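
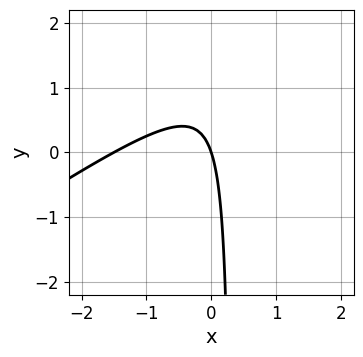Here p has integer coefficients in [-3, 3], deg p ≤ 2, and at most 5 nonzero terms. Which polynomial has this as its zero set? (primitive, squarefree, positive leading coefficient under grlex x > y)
1. Degree: no degree-1 curve has this shape, so deg p = 2.
2. Reading off the gridlines: it meets the y-axis at y = 0 (among the integer gridlines); it crosses the x-axis at the gridline x = 0.
3. These observations pin down the coefficients.

2*x^2 - 3*x*y + 3*x + y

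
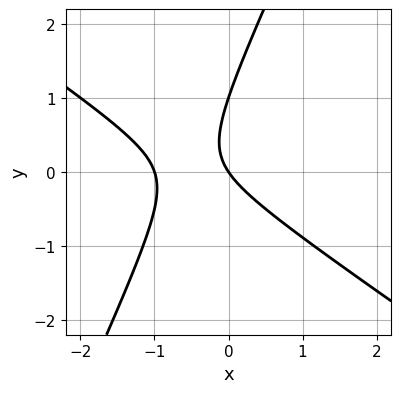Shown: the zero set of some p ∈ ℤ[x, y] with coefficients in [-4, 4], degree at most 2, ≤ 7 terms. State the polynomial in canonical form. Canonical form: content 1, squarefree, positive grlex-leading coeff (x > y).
3*x^2 + 3*x*y - 2*y^2 + 3*x + 2*y

1. deg p = 2. A generic line meets the curve in up to 2 points.
2. Checking where it meets the axes: among the integer gridlines, it crosses the y-axis at y ∈ {0, 1}; the x-axis gridline crossings are at x ∈ {-1, 0}.
3. Matching integer coefficients to the picture gives p.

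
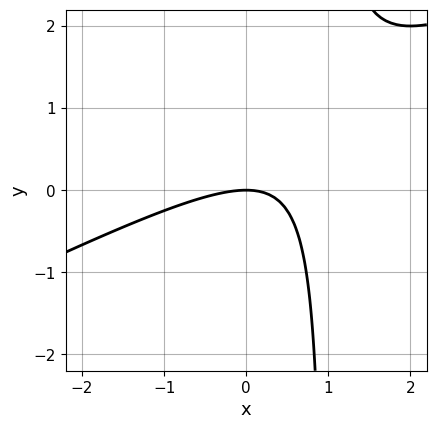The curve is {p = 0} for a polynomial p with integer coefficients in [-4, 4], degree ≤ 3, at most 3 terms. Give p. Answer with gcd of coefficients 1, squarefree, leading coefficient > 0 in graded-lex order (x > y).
Degree: a generic line meets the curve in up to 2 points, so deg p = 2.
Checking where it meets the axes: it meets the x-axis at x = 0 (among the integer gridlines); one y-axis crossing is at y = 0.
Matching integer coefficients to the picture gives p.

x^2 - 2*x*y + 2*y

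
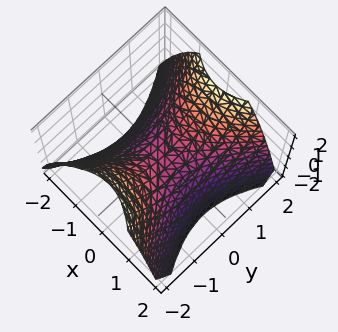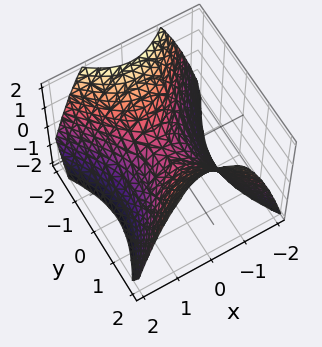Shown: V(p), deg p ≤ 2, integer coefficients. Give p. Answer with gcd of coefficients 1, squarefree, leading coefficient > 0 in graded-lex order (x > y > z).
First, degree: a hyperbolic paraboloid; a quadric, so deg p = 2.
Next, symmetries: the y ↦ −y reflection is a symmetry, so y appears only in even powers; it's symmetric under x → −x, forcing even powers of x.
Then, from the axis intercepts and sections: it meets the y-axis at y = 0 (among the integer gridlines); one x-axis crossing is at x = 0; one z-axis crossing is at z = 0.
Finally, putting this together gives p.

3*x^2 - 2*y^2 + 3*z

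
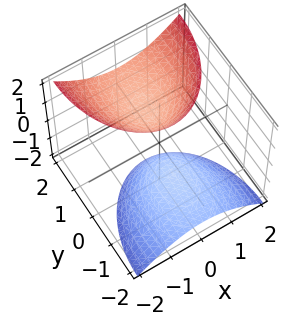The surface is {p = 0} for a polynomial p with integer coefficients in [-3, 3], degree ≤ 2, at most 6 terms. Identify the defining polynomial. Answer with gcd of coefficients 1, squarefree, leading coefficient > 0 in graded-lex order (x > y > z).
I count 2 distinct pieces.
Degree: the shape is more complex than any degree-1 surface, so deg p = 2.
Checking where it meets the axes: no x-intercept at any integer in the box; the z-axis gridline crossings are at z ∈ {-1, 1}; the surface avoids every integer y-axis point in the box.
Solving for integer coefficients yields p as stated.

2*x^2 + y^2 - 2*y*z - z^2 + 1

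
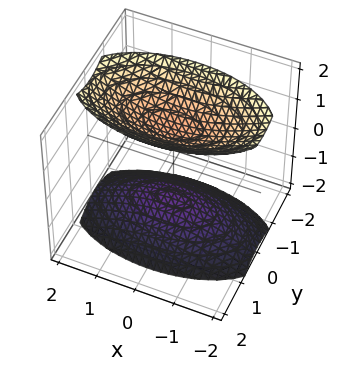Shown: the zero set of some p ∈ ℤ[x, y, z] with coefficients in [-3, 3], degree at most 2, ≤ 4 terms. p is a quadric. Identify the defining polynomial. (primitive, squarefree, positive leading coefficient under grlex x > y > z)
1. The picture has 2 separate pieces.
2. Degree: two separate bowl-shaped sheets opening away from each other; a quadric, so deg p = 2.
3. Symmetries: it's symmetric under z → −z, forcing even powers of z; it's symmetric under x → −x, forcing even powers of x; it's symmetric under y → −y, forcing even powers of y.
4. Checking where it meets the axes: it misses every integer gridline on the x-axis; no y-intercept at any integer in the box.
5. Putting this together gives p.

x^2 + 3*y^2 - 2*z^2 + 3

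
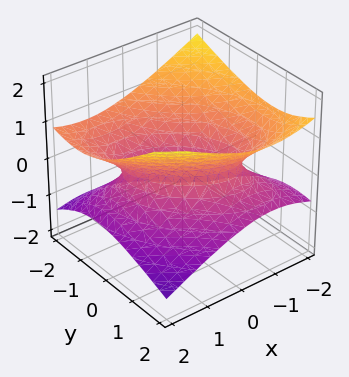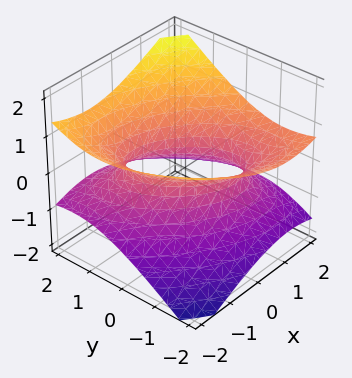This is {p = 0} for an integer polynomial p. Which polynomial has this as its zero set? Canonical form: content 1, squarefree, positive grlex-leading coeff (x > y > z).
x^2 + x*y + y^2 + y*z - 3*z^2 - 1

Degree: the shape is more complex than any degree-1 surface, so deg p = 2.
Observable constraints: no z-intercept at any integer in the box; among the integer gridlines, it crosses the x-axis at x ∈ {-1, 1}; among the integer gridlines, it crosses the y-axis at y ∈ {-1, 1}.
Matching integer coefficients to the picture gives p.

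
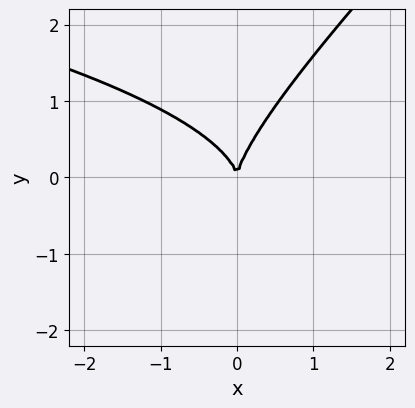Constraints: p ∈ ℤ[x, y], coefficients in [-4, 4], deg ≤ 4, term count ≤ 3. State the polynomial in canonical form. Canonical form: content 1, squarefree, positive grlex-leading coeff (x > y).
2*x*y^2 - 2*y^3 + 3*x^2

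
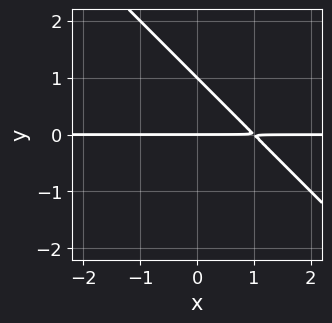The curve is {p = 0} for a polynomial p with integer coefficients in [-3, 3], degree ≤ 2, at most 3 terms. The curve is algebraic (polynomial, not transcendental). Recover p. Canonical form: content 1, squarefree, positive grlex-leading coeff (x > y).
x*y + y^2 - y

1. deg p = 2. No degree-1 curve has this shape.
2. Observable constraints: every point of the x-axis in the box is on the curve; the y-axis gridline crossings are at y ∈ {0, 1}.
3. These observations pin down the coefficients.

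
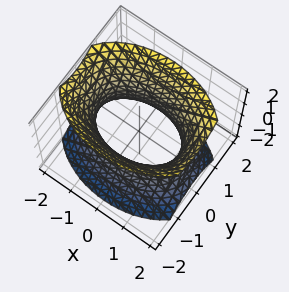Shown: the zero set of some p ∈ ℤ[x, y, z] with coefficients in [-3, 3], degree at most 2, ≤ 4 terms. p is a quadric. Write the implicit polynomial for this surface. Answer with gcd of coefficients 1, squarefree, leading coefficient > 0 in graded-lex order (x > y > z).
x^2 + 2*y^2 - z^2 - 2

The degree is 2 — one connected sheet with a waist; a quadric.
Symmetries: it's symmetric under x → −x, forcing even powers of x; mirror symmetry z ↦ −z ⇒ only even powers of z; the y ↦ −y reflection is a symmetry, so y appears only in even powers.
Reading off the gridlines: the surface avoids every integer z-axis point in the box; among the integer gridlines, it crosses the y-axis at y ∈ {-1, 1}.
Matching integer coefficients to the picture gives p.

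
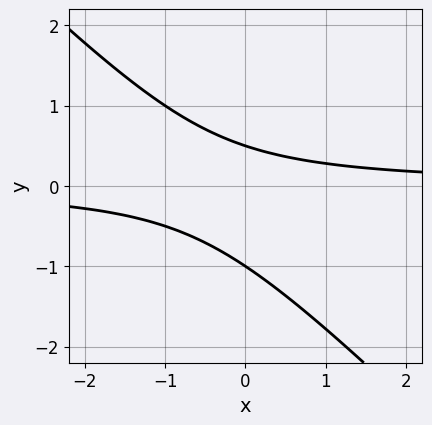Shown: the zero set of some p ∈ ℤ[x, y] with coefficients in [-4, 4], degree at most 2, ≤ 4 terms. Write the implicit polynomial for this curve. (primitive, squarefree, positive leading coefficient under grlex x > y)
2*x*y + 2*y^2 + y - 1

First, deg p = 2. The shape is more complex than any degree-1 curve.
Next, against the integer gridlines: it crosses the y-axis at the gridline y = -1; it misses every integer gridline on the x-axis.
Finally, together with the visible shape, these determine p as stated.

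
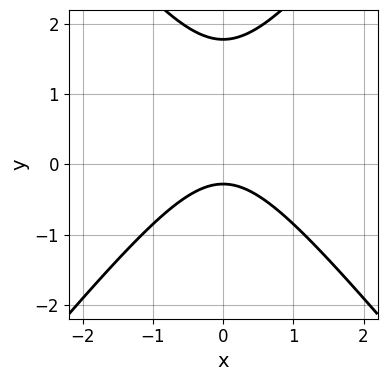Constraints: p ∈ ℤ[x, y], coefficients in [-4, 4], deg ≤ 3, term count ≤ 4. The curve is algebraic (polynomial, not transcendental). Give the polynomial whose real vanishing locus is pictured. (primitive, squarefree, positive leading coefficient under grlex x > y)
First, degree: no degree-1 curve has this shape, so deg p = 2.
Then, symmetries: mirror symmetry x ↦ −x ⇒ only even powers of x.
Then, observable constraints: it misses every integer gridline on the x-axis.
Finally, these observations pin down the coefficients.

3*x^2 - 2*y^2 + 3*y + 1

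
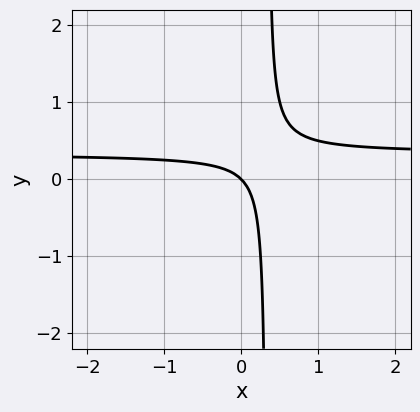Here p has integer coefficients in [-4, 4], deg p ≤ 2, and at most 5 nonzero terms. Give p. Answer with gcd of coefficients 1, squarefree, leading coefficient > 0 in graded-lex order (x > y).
(a) Degree: the shape is more complex than any degree-1 curve, so deg p = 2.
(b) From the visible intercepts: it meets the y-axis at y = 0 (among the integer gridlines); it meets the x-axis at x = 0 (among the integer gridlines).
(c) Together with the visible shape, these determine p as stated.

3*x*y - x - y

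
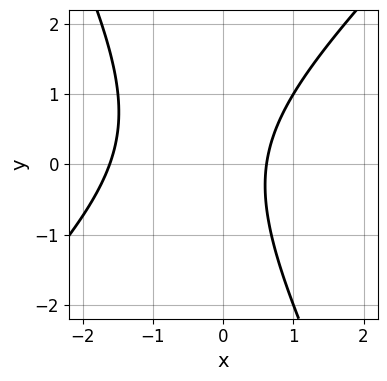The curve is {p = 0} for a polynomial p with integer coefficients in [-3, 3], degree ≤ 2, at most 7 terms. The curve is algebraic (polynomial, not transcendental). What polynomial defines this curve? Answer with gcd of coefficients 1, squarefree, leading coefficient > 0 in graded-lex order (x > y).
2*x^2 - x*y - y^2 + 2*x - 2

The degree is 2 — the shape is more complex than any degree-1 curve.
Checking where it meets the axes: it misses every integer gridline on the y-axis.
Fitting integer coefficients to these (and the overall shape) gives p.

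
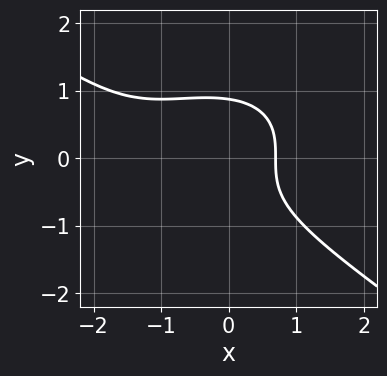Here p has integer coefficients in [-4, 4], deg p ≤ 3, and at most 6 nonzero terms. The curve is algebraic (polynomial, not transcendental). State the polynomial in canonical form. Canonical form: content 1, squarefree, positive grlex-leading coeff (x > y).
x^3 + 3*y^3 + 2*x^2 + x - 2

1. The degree is 3 — a generic line meets the curve in up to 3 points.
2. Putting this together gives p.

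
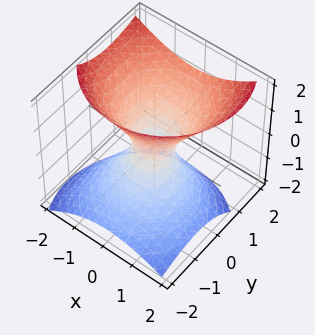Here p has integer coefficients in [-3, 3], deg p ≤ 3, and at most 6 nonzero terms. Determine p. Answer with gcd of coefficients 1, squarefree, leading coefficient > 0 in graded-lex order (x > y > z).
3*x^2 + x*z + 3*y^2 - 3*y*z - 3*z^2 - 1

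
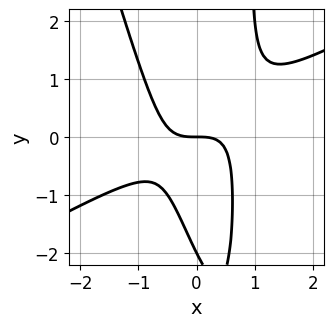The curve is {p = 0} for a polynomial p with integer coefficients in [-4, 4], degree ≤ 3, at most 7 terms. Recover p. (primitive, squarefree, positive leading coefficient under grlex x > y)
2*x^3 - 3*x^2*y - x*y^2 + y^2 + 2*y

First, the degree is 3 — no degree-2 curve has this shape.
Next, from the axis intercepts and sections: the y-axis gridline crossings are at y ∈ {-2, 0}; it meets the x-axis at x = 0 (among the integer gridlines).
Finally, these observations pin down the coefficients.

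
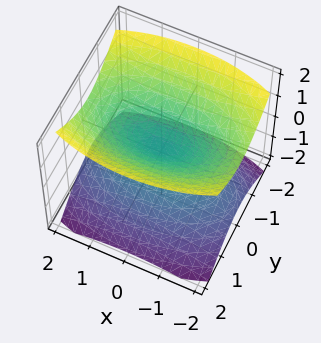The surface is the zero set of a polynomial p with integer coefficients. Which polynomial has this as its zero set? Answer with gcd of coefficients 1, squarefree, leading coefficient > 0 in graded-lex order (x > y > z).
1. There are 2 components. They look like related sheets of one shape, so recover p as a whole.
2. deg p = 2. A double cone through the origin; a quadric.
3. Symmetries: the y ↦ −y reflection is a symmetry, so y appears only in even powers; it's symmetric under z → −z, forcing even powers of z; it's symmetric under x → −x, forcing even powers of x.
4. Observable constraints: one x-axis crossing is at x = 0; one z-axis crossing is at z = 0.
5. Together with the visible shape, these determine p as stated.

x^2 + 3*y^2 - 3*z^2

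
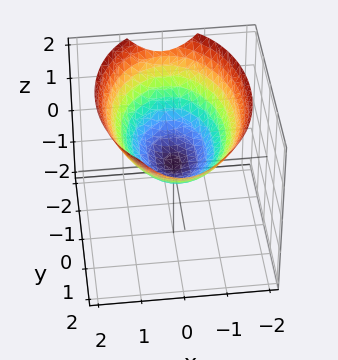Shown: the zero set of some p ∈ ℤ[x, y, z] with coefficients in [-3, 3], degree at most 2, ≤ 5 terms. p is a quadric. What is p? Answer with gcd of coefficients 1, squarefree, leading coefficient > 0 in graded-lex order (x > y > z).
2*x^2 + y^2 - 3*z

deg p = 2. A single bowl opening along one axis; a quadric.
Symmetries: it's symmetric under x → −x, forcing even powers of x; the y ↦ −y reflection is a symmetry, so y appears only in even powers.
Reading off the gridlines: it crosses the y-axis at the gridline y = 0; it meets the z-axis at z = 0 (among the integer gridlines).
Together with the visible shape, these determine p as stated.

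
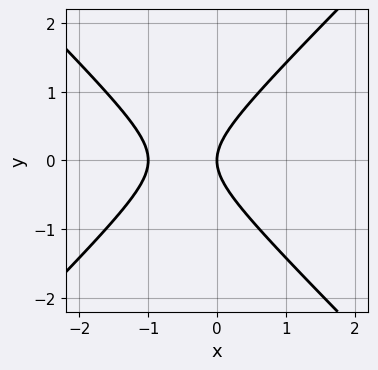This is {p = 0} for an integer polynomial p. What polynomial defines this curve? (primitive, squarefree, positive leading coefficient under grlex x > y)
x^2 - y^2 + x

First, the degree is 2 — the shape is more complex than any degree-1 curve.
Then, symmetries: mirror symmetry y ↦ −y ⇒ only even powers of y.
Next, from the axis intercepts and sections: it meets the y-axis at y = 0 (among the integer gridlines); among the integer gridlines, it crosses the x-axis at x ∈ {-1, 0}.
Finally, these observations pin down the coefficients.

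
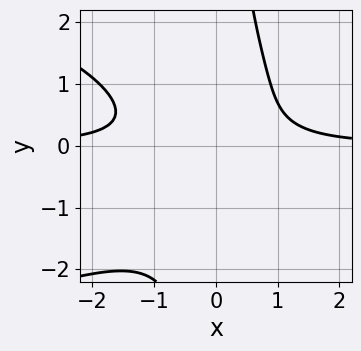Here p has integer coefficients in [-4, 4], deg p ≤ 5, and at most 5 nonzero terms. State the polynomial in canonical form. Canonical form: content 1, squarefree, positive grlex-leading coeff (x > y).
1. The degree is 4 — no degree-3 curve has this shape.
2. Against the integer gridlines: it misses every integer gridline on the y-axis; it misses every integer gridline on the x-axis.
3. Fitting integer coefficients to these (and the overall shape) gives p.

2*x*y^3 + 3*x^2*y + x*y - 3*y^2 - 2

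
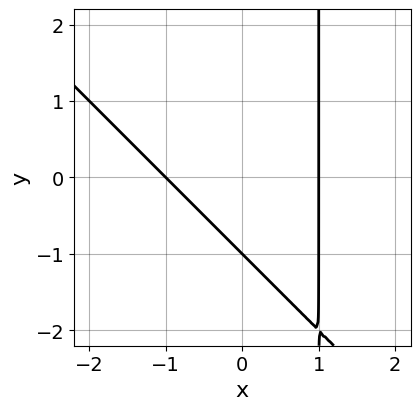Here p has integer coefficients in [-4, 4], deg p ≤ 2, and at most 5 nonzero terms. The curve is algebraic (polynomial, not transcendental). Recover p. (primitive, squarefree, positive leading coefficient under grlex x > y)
First, deg p = 2. The shape is more complex than any degree-1 curve.
Then, from the visible intercepts: it crosses the y-axis at the gridline y = -1; the x-axis gridline crossings are at x ∈ {-1, 1}.
Finally, the integer polynomial consistent with all of this is the stated p.

x^2 + x*y - y - 1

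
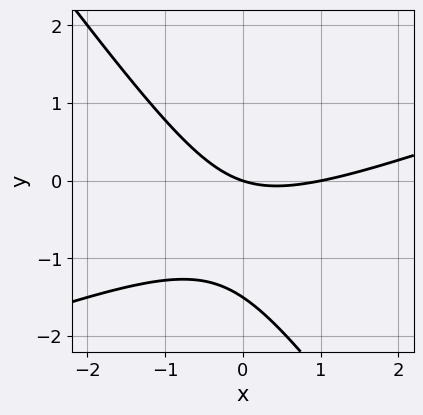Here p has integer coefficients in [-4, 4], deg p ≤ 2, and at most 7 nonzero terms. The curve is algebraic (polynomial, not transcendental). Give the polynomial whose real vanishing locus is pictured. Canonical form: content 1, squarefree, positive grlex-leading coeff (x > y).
x^2 - 2*x*y - 2*y^2 - x - 3*y

The degree is 2 — no degree-1 curve has this shape.
From the visible intercepts: the x-axis gridline crossings are at x ∈ {0, 1}; it crosses the y-axis at the gridline y = 0.
Matching integer coefficients to the picture gives p.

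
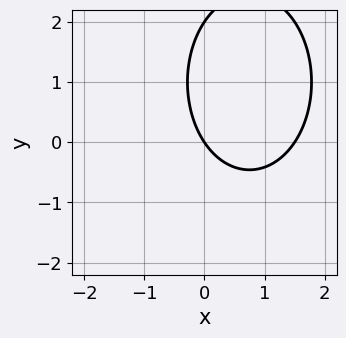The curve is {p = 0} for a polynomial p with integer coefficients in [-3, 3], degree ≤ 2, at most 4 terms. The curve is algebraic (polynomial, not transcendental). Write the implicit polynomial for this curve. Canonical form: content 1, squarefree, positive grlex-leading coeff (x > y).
2*x^2 + y^2 - 3*x - 2*y

The degree is 2 — a generic line meets the curve in up to 2 points.
Against the integer gridlines: one x-axis crossing is at x = 0; the y-axis gridline crossings are at y ∈ {0, 2}.
Putting this together gives p.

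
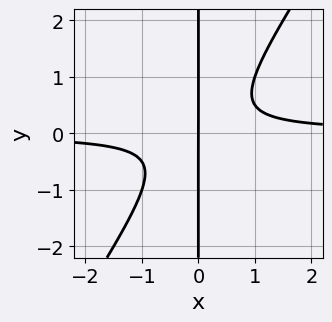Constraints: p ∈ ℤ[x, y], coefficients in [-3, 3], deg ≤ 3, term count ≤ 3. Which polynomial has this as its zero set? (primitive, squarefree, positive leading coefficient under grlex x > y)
3*x^2*y - 2*x*y^2 - x

(a) The degree is 3 — the shape is more complex than any degree-2 curve.
(b) Observable constraints: it meets the x-axis at x = 0 (among the integer gridlines); every point of the y-axis in the box is on the curve.
(c) Putting this together gives p.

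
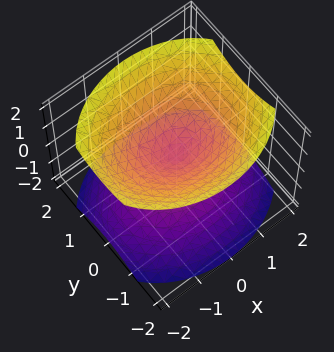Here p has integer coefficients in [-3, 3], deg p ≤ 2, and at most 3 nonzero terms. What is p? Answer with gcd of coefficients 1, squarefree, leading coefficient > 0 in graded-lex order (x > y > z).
First, there are 2 components. They look like related sheets of one shape, so recover p as a whole.
Then, the degree is 2 — two nappes meeting at a single point; a quadric.
Then, symmetries: it's symmetric under z → −z, forcing even powers of z; it's symmetric under y → −y, forcing even powers of y; mirror symmetry x ↦ −x ⇒ only even powers of x.
Then, from the visible intercepts: one x-axis crossing is at x = 0; one y-axis crossing is at y = 0.
Finally, solving for integer coefficients yields p as stated.

2*x^2 + 3*y^2 - 3*z^2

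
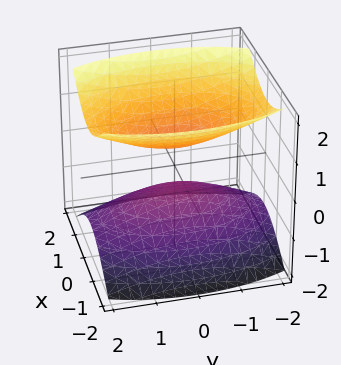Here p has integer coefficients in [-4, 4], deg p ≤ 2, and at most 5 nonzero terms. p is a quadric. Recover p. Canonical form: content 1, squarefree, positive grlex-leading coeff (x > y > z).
3*x^2 + y^2 - 3*z^2 + 1

1. I count 2 distinct pieces.
2. The degree is 2 — two separate bowl-shaped sheets opening away from each other; a quadric.
3. Symmetries: the x ↦ −x reflection is a symmetry, so x appears only in even powers; it's symmetric under z → −z, forcing even powers of z; the y ↦ −y reflection is a symmetry, so y appears only in even powers.
4. Observable constraints: no x-intercept at any integer in the box; the surface avoids every integer y-axis point in the box.
5. Matching integer coefficients to the picture gives p.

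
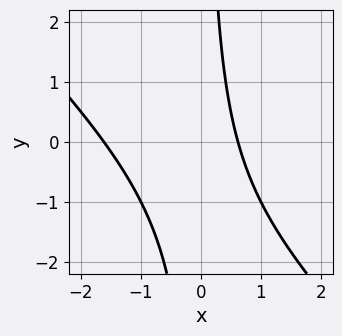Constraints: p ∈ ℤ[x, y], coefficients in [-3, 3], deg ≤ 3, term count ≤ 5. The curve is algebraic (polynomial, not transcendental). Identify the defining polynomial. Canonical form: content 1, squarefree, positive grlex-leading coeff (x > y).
(a) deg p = 2. The shape is more complex than any degree-1 curve.
(b) From the axis intercepts and sections: the curve avoids every integer y-axis point in the box.
(c) Fitting integer coefficients to these (and the overall shape) gives p.

x^2 + x*y + x - 1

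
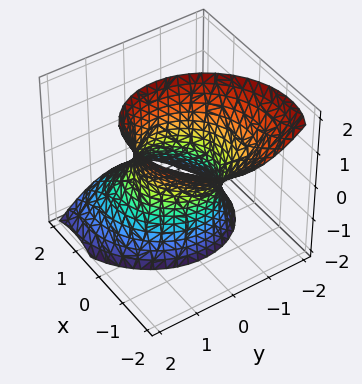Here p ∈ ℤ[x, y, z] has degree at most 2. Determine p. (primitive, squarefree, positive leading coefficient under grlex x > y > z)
(a) Degree: a generic line meets the surface in up to 2 points, so deg p = 2.
(b) Observable constraints: among the integer gridlines, it crosses the x-axis at x ∈ {-1, 1}; the surface avoids every integer z-axis point in the box; the y-axis gridline crossings are at y ∈ {-1, 1}.
(c) These observations pin down the coefficients.

3*x^2 - x*y + 3*x*z + 3*y^2 - z^2 - 3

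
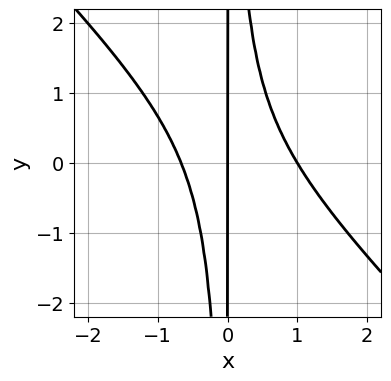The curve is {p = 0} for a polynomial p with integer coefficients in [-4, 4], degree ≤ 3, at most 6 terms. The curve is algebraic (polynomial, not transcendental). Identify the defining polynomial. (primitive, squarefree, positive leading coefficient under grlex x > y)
(a) deg p = 3. The shape is more complex than any degree-2 curve.
(b) Reading off the gridlines: every point of the y-axis in the box is on the curve; the x-axis gridline crossings are at x ∈ {0, 1}.
(c) Putting this together gives p.

3*x^3 + 3*x^2*y - x^2 - 2*x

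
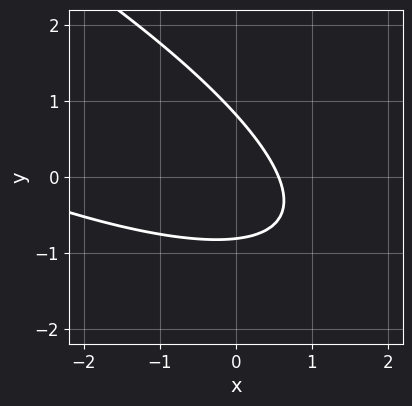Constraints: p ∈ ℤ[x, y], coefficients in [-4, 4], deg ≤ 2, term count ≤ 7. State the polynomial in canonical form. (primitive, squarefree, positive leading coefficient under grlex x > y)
x^2 + 3*x*y + 3*y^2 + 3*x - 2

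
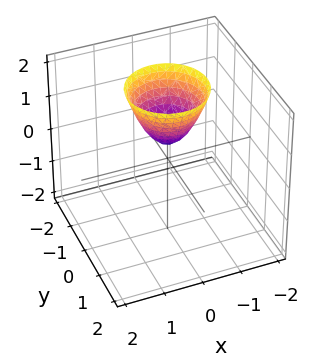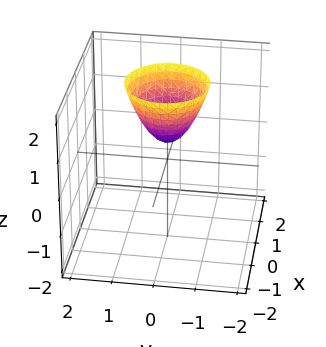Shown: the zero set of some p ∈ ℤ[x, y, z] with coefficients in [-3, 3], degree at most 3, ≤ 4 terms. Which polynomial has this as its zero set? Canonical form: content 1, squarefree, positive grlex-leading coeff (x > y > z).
3*x^2 + 3*y^2 - 2*z + 1

1. The degree is 2 — a generic line meets the surface in up to 2 points.
2. Symmetries: the z-axis is an axis of rotation, so x and y enter only as x² + y².
3. Against the integer gridlines: no x-intercept at any integer in the box; a circular section at z = 2 has radius exactly 1; it misses every integer gridline on the y-axis.
4. Assembling these constraints gives the stated polynomial.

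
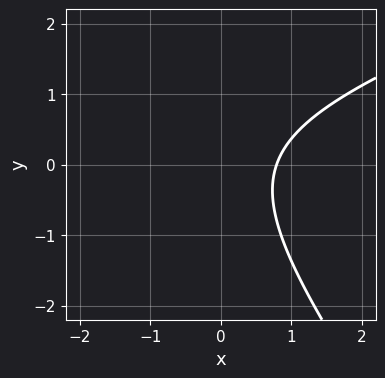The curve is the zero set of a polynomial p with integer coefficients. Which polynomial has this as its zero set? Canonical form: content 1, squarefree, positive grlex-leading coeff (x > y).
x^2 - 2*x*y - 2*y^2 + 3*x - 3

1. The degree is 2 — the shape is more complex than any degree-1 curve.
2. From the axis intercepts and sections: it misses every integer gridline on the y-axis.
3. Putting this together gives p.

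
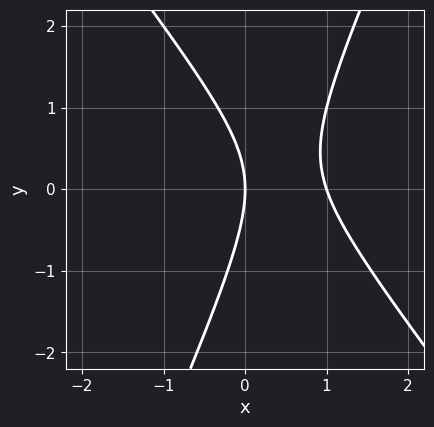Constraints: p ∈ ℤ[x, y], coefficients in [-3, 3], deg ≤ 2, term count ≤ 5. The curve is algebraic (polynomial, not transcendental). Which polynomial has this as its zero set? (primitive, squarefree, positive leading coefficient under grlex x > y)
First, the degree is 2 — no degree-1 curve has this shape.
Next, observable constraints: one y-axis crossing is at y = 0; the x-axis gridline crossings are at x ∈ {0, 1}.
Finally, fitting integer coefficients to these (and the overall shape) gives p.

3*x^2 + x*y - y^2 - 3*x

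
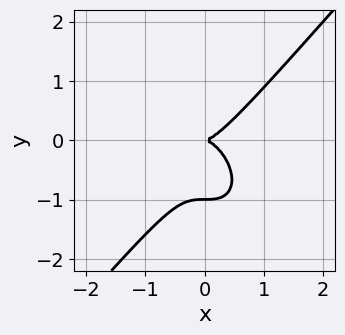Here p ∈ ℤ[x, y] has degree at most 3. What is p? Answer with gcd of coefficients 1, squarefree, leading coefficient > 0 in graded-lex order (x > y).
1. Degree: the shape is more complex than any degree-2 curve, so deg p = 3.
2. Observable constraints: the y-axis gridline crossings are at y ∈ {-1, 0}; one x-axis crossing is at x = 0.
3. Putting this together gives p.

3*x^3 - 2*y^3 - 2*y^2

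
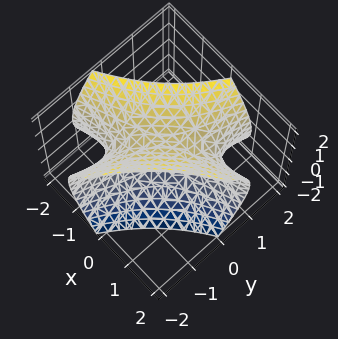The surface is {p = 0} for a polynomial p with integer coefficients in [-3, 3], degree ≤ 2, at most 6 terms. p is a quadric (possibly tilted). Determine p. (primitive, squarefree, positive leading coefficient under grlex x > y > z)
The degree is 2 — a generic line meets the surface in up to 2 points.
From the axis intercepts and sections: the surface avoids every integer y-axis point in the box; the surface avoids every integer x-axis point in the box; among the integer gridlines, it crosses the z-axis at z ∈ {-1, 1}.
Putting this together gives p.

x^2 - 3*x*y + y^2 - z^2 + 1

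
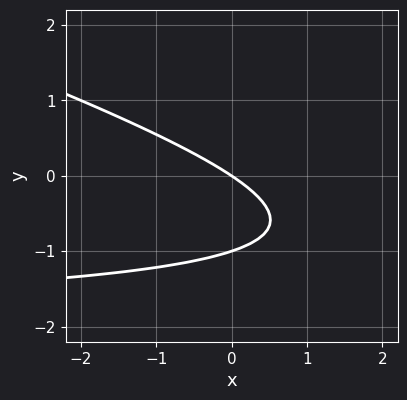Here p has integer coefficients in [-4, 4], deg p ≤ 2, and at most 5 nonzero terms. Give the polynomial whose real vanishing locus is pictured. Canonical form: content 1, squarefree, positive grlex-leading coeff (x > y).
x*y + 3*y^2 + 2*x + 3*y

First, the degree is 2 — the shape is more complex than any degree-1 curve.
Next, reading off the gridlines: one x-axis crossing is at x = 0; the y-axis gridline crossings are at y ∈ {-1, 0}.
Finally, putting this together gives p.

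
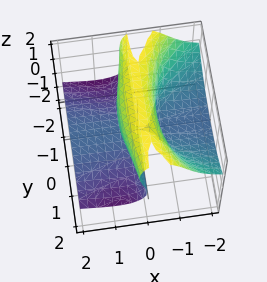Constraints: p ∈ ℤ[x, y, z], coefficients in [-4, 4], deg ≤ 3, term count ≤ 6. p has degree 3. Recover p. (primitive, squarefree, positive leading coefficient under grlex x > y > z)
1. The degree is 3 — a generic line meets the surface in up to 3 points.
2. Observable constraints: it crosses the z-axis at the gridline z = 2; the visible y-axis segment lies entirely on the surface; the visible x-axis segment lies entirely on the surface.
3. Assembling these constraints gives the stated polynomial.

3*x^2*z + x*y^2 + z^3 - 2*z^2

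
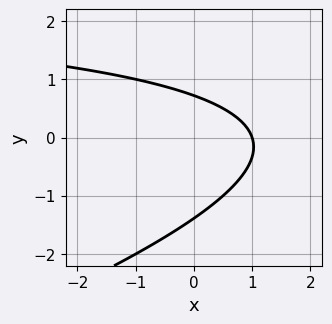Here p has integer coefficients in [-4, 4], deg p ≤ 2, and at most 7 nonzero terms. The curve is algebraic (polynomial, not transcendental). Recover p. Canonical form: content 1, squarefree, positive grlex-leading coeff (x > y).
1. Degree: a generic line meets the curve in up to 2 points, so deg p = 2.
2. From the axis intercepts and sections: it meets the x-axis at x = 1 (among the integer gridlines).
3. The integer polynomial consistent with all of this is the stated p.

x*y - 3*y^2 - 3*x - 2*y + 3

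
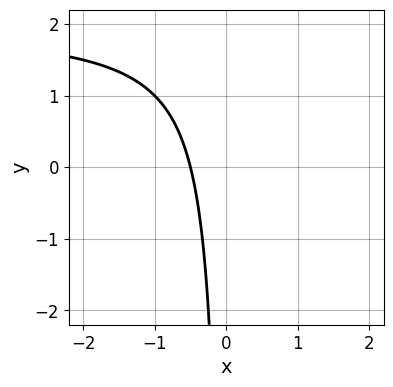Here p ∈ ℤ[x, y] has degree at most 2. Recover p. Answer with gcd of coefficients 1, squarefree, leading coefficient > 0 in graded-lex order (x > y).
x*y - 2*x - 1

1. deg p = 2. A generic line meets the curve in up to 2 points.
2. Observable constraints: no y-intercept at any integer in the box.
3. Fitting integer coefficients to these (and the overall shape) gives p.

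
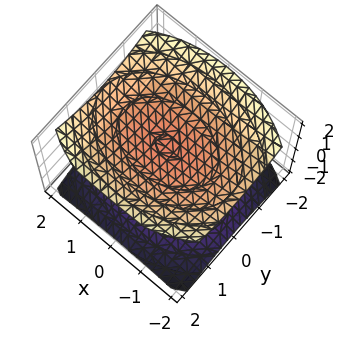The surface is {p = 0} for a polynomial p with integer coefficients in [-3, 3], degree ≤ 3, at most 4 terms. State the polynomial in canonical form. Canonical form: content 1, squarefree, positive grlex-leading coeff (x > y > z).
1. I count 2 distinct pieces. They look like related sheets of one shape, so recover p as a whole.
2. The degree is 2 — two separate bowl-shaped sheets opening away from each other; a quadric.
3. Symmetries: it's symmetric under x → −x, forcing even powers of x; the z ↦ −z reflection is a symmetry, so z appears only in even powers; it's symmetric under y → −y, forcing even powers of y.
4. From the visible intercepts: no x-intercept at any integer in the box; the z-axis gridline crossings are at z ∈ {-1, 1}; it misses every integer gridline on the y-axis.
5. Solving for integer coefficients yields p as stated.

x^2 + 2*y^2 - 3*z^2 + 3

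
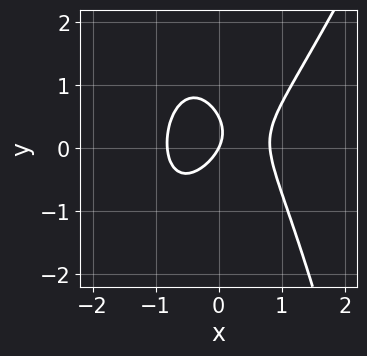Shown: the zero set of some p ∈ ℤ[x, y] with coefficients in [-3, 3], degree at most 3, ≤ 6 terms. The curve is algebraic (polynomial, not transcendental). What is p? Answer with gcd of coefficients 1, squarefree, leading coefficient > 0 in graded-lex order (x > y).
3*x^3 - x^2*y - 2*y^2 - 2*x + y

(a) The degree is 3 — no degree-2 curve has this shape.
(b) Observable constraints: one x-axis crossing is at x = 0; it meets the y-axis at y = 0 (among the integer gridlines).
(c) The integer polynomial consistent with all of this is the stated p.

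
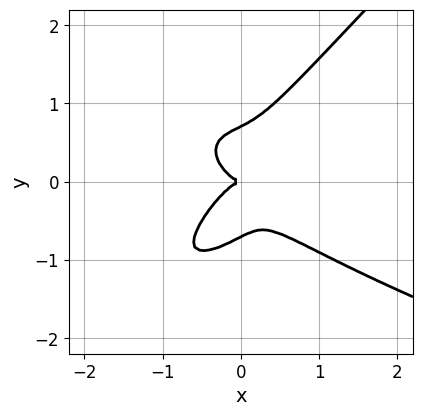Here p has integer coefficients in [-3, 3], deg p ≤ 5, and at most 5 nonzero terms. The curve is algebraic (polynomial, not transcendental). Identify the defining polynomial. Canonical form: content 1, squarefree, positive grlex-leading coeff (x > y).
2*x*y^3 - 2*y^4 + 2*x^3 + y^2

1. The degree is 4 — no degree-3 curve has this shape.
2. Against the integer gridlines: it meets the x-axis at x = 0 (among the integer gridlines); it crosses the y-axis at the gridline y = 0.
3. Fitting integer coefficients to these (and the overall shape) gives p.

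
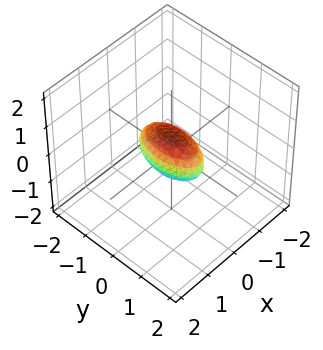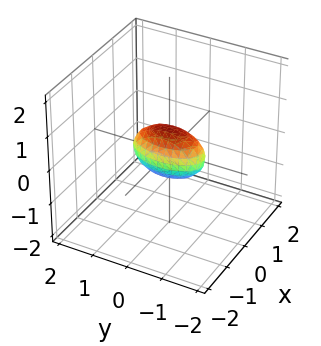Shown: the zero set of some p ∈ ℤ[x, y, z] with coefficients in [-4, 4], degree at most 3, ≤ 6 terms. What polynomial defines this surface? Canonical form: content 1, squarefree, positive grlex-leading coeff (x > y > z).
3*x^2 + y^2 + 2*z^2 - 1

First, deg p = 2.
Then, symmetries: mirror symmetry z ↦ −z ⇒ only even powers of z; mirror symmetry y ↦ −y ⇒ only even powers of y; it's symmetric under x → −x, forcing even powers of x.
Then, against the integer gridlines: among the integer gridlines, it crosses the y-axis at y ∈ {-1, 1}.
Finally, matching integer coefficients to the picture gives p.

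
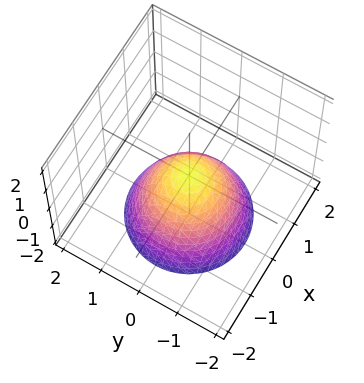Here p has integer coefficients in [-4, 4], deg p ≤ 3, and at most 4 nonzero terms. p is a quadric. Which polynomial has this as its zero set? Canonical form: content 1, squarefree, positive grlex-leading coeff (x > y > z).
(a) The degree is 2 — a single bowl opening along one axis; a quadric.
(b) Symmetry: the z-axis is an axis of rotation, so x and y enter only as x² + y².
(c) From the axis intercepts and sections: it crosses the x-axis at the gridline x = 0; it meets the y-axis at y = 0 (among the integer gridlines); one z-axis crossing is at z = 0; a circular section at z = -1 has radius exactly 1.
(d) Fitting integer coefficients to these (and the overall shape) gives p.

x^2 + y^2 + z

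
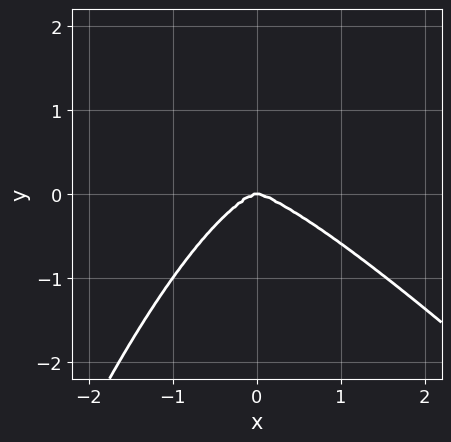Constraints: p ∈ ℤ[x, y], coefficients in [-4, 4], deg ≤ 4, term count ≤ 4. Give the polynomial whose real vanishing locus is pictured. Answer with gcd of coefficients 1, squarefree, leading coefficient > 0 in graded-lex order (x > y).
(a) The degree is 4 — the shape is more complex than any degree-3 curve.
(b) Checking where it meets the axes: one y-axis crossing is at y = 0; it meets the x-axis at x = 0 (among the integer gridlines).
(c) Assembling these constraints gives the stated polynomial.

x^4 + x^3*y + 2*y^3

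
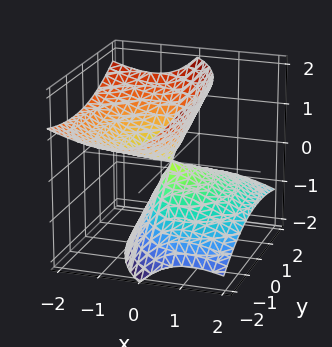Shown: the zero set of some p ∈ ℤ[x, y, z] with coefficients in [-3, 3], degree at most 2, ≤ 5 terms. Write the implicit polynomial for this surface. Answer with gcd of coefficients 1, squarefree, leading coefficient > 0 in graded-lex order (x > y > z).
2*x^2 + 3*x*z + y^2 + y*z - 2*z^2

(a) I count 2 distinct pieces.
(b) deg p = 2.
(c) Observable constraints: one y-axis crossing is at y = 0; it meets the z-axis at z = 0 (among the integer gridlines).
(d) Assembling these constraints gives the stated polynomial.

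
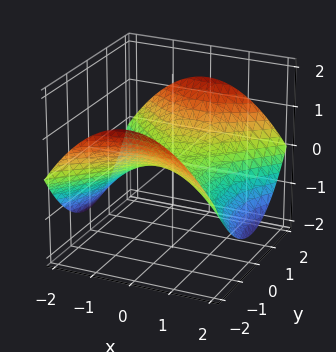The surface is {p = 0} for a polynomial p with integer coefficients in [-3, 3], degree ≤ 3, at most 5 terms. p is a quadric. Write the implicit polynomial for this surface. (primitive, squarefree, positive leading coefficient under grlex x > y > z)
x^2 - y^2 + 3*z

First, deg p = 2.
Then, symmetries: the x ↦ −x reflection is a symmetry, so x appears only in even powers; it's symmetric under y → −y, forcing even powers of y.
Then, checking where it meets the axes: it crosses the x-axis at the gridline x = 0; it crosses the z-axis at the gridline z = 0; it meets the y-axis at y = 0 (among the integer gridlines).
Finally, fitting integer coefficients to these (and the overall shape) gives p.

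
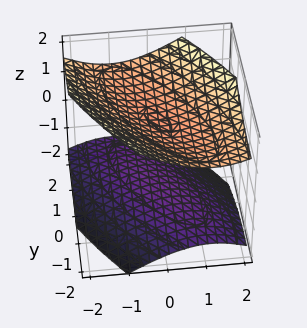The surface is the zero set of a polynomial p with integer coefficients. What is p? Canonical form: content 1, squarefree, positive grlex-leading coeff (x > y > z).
1. The picture has 2 separate pieces. They look like related sheets of one shape, so recover p as a whole.
2. deg p = 2. A generic line meets the surface in up to 2 points.
3. From the axis intercepts and sections: the surface avoids every integer x-axis point in the box; the z-axis gridline crossings are at z ∈ {-1, 1}; the surface avoids every integer y-axis point in the box.
4. Fitting integer coefficients to these (and the overall shape) gives p.

2*x^2 + 2*x*y + y^2 - 3*z^2 + 3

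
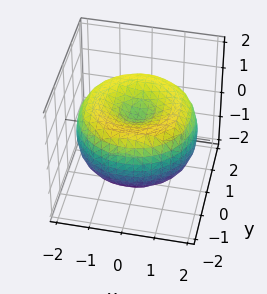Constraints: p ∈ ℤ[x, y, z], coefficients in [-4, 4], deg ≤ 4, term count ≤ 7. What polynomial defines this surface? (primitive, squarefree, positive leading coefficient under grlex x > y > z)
1. deg p = 4. The shape is more complex than any degree-3 surface.
2. By symmetry, the surface is invariant under rotation about z: p = q(x² + y², z).
3. From the axis intercepts and sections: a circular section at z = 1 has radius exactly 1.
4. Putting this together gives p.

x^4 + 2*x^2*y^2 + y^4 - 3*x^2 - 3*y^2 + 3*z^2 - 1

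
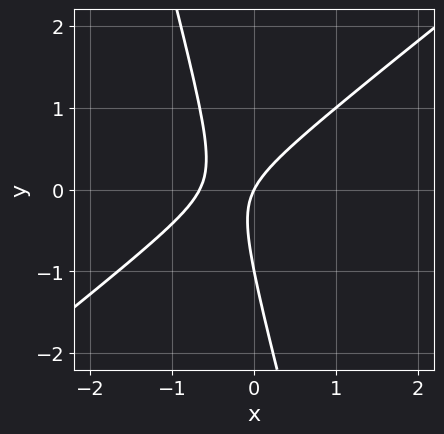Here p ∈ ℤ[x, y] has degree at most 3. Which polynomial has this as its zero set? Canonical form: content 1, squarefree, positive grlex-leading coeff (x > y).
1. Degree: a generic line meets the curve in up to 2 points, so deg p = 2.
2. From the axis intercepts and sections: it meets the x-axis at x = 0 (among the integer gridlines); among the integer gridlines, it crosses the y-axis at y ∈ {-1, 0}.
3. Putting this together gives p.

3*x^2 - 3*x*y - y^2 + 2*x - y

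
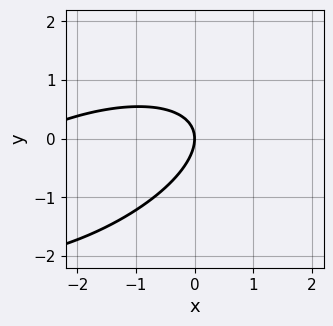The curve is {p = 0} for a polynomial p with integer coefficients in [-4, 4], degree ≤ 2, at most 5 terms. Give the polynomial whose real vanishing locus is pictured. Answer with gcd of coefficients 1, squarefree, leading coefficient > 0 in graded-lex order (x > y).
x^2 - 2*x*y + 3*y^2 + 3*x

1. The degree is 2 — the shape is more complex than any degree-1 curve.
2. Observable constraints: it meets the y-axis at y = 0 (among the integer gridlines); it meets the x-axis at x = 0 (among the integer gridlines).
3. These observations pin down the coefficients.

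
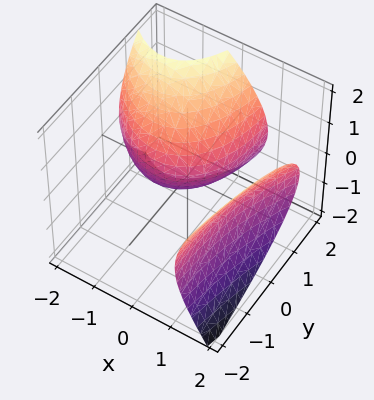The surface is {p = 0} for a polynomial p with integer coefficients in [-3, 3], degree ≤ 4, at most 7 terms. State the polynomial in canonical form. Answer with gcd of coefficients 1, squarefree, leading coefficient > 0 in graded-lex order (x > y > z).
I count 2 distinct pieces. They look like related sheets of one shape, so recover p as a whole.
deg p = 3. A generic line meets the surface in up to 3 points.
Checking where it meets the axes: it meets the z-axis at z = 0 (among the integer gridlines); one x-axis crossing is at x = 0; it meets the y-axis at y = 0 (among the integer gridlines).
The integer polynomial consistent with all of this is the stated p.

x^3 - 3*x*y - 2*z^2 - 2*x + 3*y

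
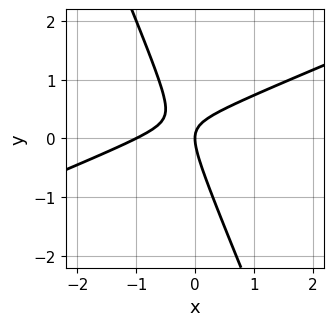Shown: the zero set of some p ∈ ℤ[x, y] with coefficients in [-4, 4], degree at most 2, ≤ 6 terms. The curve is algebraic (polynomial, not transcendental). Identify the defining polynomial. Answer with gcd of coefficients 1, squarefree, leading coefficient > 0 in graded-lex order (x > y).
x^2 - 2*x*y - y^2 + x

First, the degree is 2 — no degree-1 curve has this shape.
Next, from the axis intercepts and sections: it meets the y-axis at y = 0 (among the integer gridlines); the x-axis gridline crossings are at x ∈ {-1, 0}.
Finally, assembling these constraints gives the stated polynomial.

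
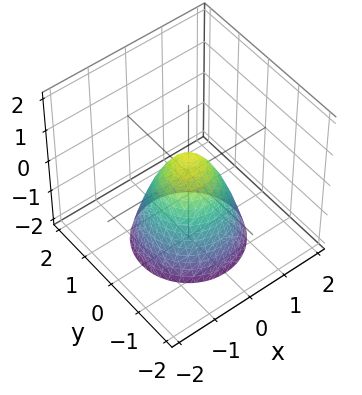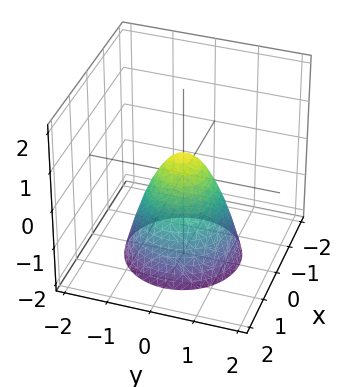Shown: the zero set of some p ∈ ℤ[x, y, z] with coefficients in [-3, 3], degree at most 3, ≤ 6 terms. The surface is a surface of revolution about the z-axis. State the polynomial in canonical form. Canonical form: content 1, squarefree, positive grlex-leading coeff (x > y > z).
3*x^2 + 3*y^2 + 2*z - 1

1. Degree: a generic line meets the surface in up to 2 points, so deg p = 2.
2. Symmetry: the surface is invariant under rotation about z: p = q(x² + y², z).
3. From the visible intercepts: a circular section at z = -2 has radius between 1 and 2.
4. Matching integer coefficients to the picture gives p.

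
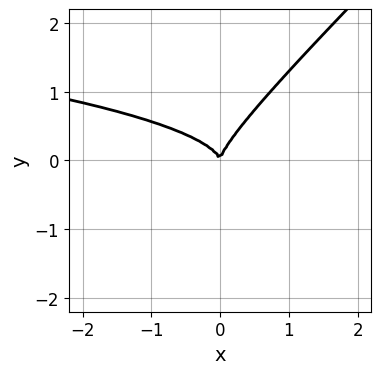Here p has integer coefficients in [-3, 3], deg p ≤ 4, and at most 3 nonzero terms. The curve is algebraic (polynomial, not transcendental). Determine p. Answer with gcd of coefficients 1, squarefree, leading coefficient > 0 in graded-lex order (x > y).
deg p = 3. A generic line meets the curve in up to 3 points.
Reading off the gridlines: one y-axis crossing is at y = 0; one x-axis crossing is at x = 0.
Solving for integer coefficients yields p as stated.

2*x*y^2 - 2*y^3 + x^2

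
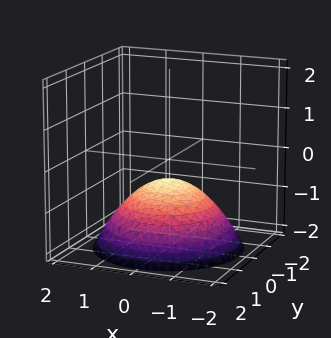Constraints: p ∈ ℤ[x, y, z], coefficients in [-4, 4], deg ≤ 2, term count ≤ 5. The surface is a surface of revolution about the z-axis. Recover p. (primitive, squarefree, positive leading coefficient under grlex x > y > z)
x^2 + y^2 + 2*z + 1

First, deg p = 2. A generic line meets the surface in up to 2 points.
Next, symmetries: rotational symmetry about the z-axis ⇒ p depends on x, y only through x² + y².
Next, from the axis intercepts and sections: it misses every integer gridline on the x-axis; a circular section at z = -1 has radius exactly 1; no y-intercept at any integer in the box.
Finally, the integer polynomial consistent with all of this is the stated p.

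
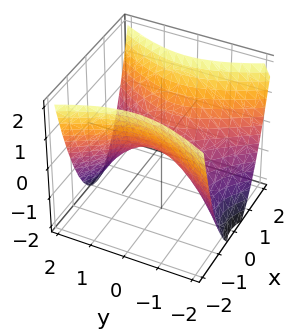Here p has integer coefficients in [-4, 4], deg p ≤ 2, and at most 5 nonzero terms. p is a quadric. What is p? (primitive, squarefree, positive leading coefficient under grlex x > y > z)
2*x^2 - y^2 - 2*z

(a) The degree is 2 — a saddle surface; a quadric.
(b) Symmetries: mirror symmetry x ↦ −x ⇒ only even powers of x; mirror symmetry y ↦ −y ⇒ only even powers of y.
(c) Observable constraints: one y-axis crossing is at y = 0; one x-axis crossing is at x = 0.
(d) Fitting integer coefficients to these (and the overall shape) gives p.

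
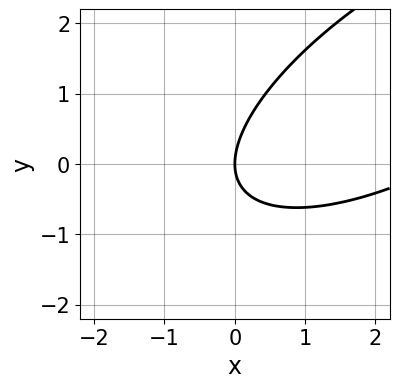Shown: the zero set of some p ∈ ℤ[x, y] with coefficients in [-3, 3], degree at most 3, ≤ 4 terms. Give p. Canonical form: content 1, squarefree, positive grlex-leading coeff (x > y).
x^2 - 2*x*y + 2*y^2 - 3*x

1. deg p = 2.
2. Reading off the gridlines: one y-axis crossing is at y = 0; one x-axis crossing is at x = 0.
3. Fitting integer coefficients to these (and the overall shape) gives p.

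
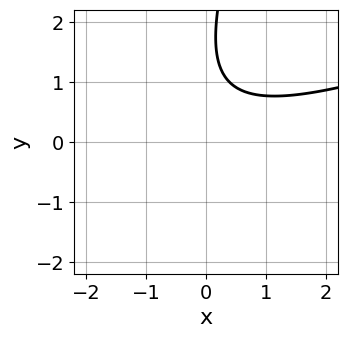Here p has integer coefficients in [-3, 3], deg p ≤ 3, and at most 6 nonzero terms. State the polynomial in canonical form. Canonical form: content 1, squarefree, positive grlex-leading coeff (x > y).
1. deg p = 2.
2. Observable constraints: the curve avoids every integer x-axis point in the box; it misses every integer gridline on the y-axis.
3. Fitting integer coefficients to these (and the overall shape) gives p.

x^2 - 3*x*y + y^2 - 3*y + 3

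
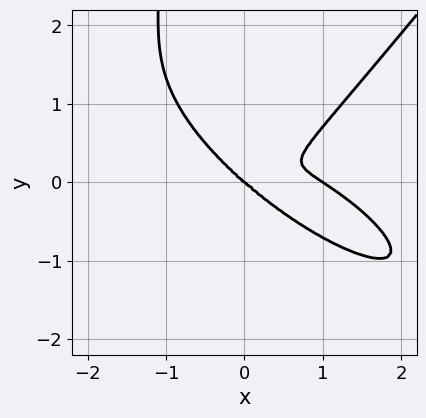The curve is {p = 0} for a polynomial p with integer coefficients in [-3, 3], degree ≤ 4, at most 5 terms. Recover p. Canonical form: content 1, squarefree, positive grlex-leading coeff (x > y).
2*x^4 + 3*x^3*y - 3*x*y^3 - 2*x^3 - 3*y^3

deg p = 4.
Observable constraints: one y-axis crossing is at y = 0; among the integer gridlines, it crosses the x-axis at x ∈ {0, 1}.
Assembling these constraints gives the stated polynomial.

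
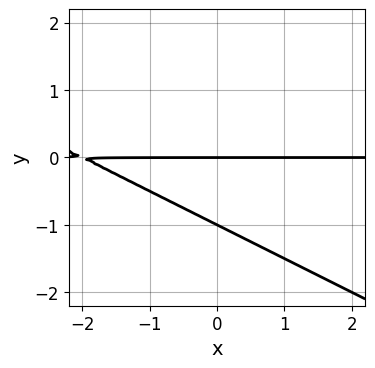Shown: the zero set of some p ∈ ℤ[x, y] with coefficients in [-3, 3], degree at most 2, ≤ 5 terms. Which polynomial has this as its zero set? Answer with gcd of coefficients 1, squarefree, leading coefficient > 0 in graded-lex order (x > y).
Degree: a generic line meets the curve in up to 2 points, so deg p = 2.
Reading off the gridlines: among the integer gridlines, it crosses the y-axis at y ∈ {-1, 0}; the visible x-axis segment lies entirely on the curve.
These observations pin down the coefficients.

x*y + 2*y^2 + 2*y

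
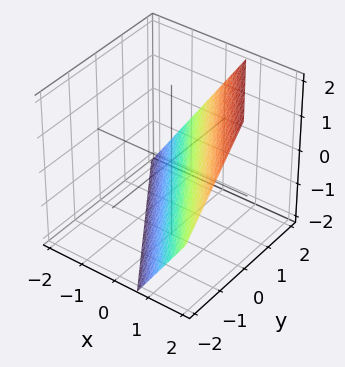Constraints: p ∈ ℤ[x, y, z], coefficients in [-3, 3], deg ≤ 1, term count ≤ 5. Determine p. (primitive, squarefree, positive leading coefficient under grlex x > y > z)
The degree is 1 — the surface is flat (a plane).
From the axis intercepts and sections: it meets the y-axis at y = 1 (among the integer gridlines); one z-axis crossing is at z = -1.
Fitting integer coefficients to these (and the overall shape) gives p.

3*x + 2*y - 2*z - 2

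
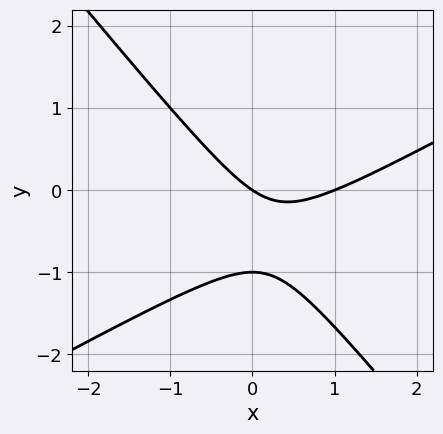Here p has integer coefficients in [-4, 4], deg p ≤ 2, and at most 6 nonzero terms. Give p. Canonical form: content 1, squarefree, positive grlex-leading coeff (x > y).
2*x^2 - 2*x*y - 3*y^2 - 2*x - 3*y

(a) deg p = 2. A generic line meets the curve in up to 2 points.
(b) Observable constraints: among the integer gridlines, it crosses the y-axis at y ∈ {-1, 0}; the x-axis gridline crossings are at x ∈ {0, 1}.
(c) Together with the visible shape, these determine p as stated.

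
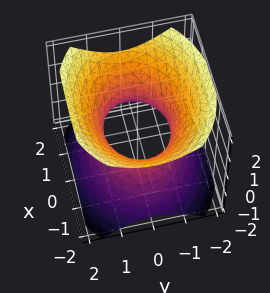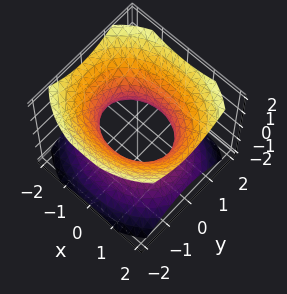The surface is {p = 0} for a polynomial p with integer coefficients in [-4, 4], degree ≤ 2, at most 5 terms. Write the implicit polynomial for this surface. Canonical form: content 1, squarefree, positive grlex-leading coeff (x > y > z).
1. deg p = 2. An hourglass — one-sheet hyperboloid; a quadric.
2. Symmetries: the y ↦ −y reflection is a symmetry, so y appears only in even powers; the x ↦ −x reflection is a symmetry, so x appears only in even powers; mirror symmetry z ↦ −z ⇒ only even powers of z.
3. From the visible intercepts: it misses every integer gridline on the z-axis; among the integer gridlines, it crosses the y-axis at y ∈ {-1, 1}.
4. These observations pin down the coefficients.

2*x^2 + 3*y^2 - 3*z^2 - 3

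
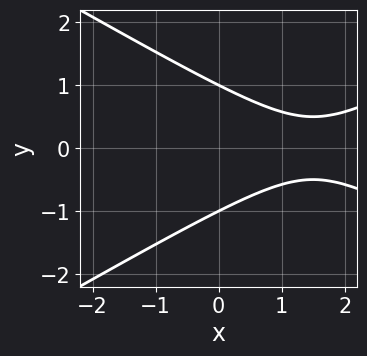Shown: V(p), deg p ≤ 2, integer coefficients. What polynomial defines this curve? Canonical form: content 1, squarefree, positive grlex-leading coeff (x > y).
x^2 - 3*y^2 - 3*x + 3

First, deg p = 2. The shape is more complex than any degree-1 curve.
Then, symmetries: mirror symmetry y ↦ −y ⇒ only even powers of y.
Next, reading off the gridlines: the curve avoids every integer x-axis point in the box; the y-axis gridline crossings are at y ∈ {-1, 1}.
Finally, together with the visible shape, these determine p as stated.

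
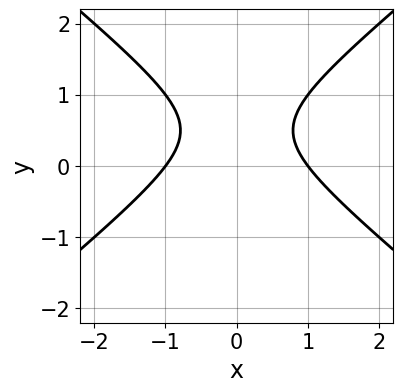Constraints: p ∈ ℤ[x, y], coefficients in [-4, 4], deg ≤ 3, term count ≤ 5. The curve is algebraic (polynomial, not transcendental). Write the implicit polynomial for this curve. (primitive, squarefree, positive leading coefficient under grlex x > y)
2*x^2 - 3*y^2 + 3*y - 2

Degree: no degree-1 curve has this shape, so deg p = 2.
Symmetries: it's symmetric under x → −x, forcing even powers of x.
From the axis intercepts and sections: no y-intercept at any integer in the box; the x-axis gridline crossings are at x ∈ {-1, 1}.
The integer polynomial consistent with all of this is the stated p.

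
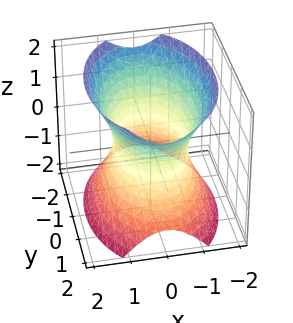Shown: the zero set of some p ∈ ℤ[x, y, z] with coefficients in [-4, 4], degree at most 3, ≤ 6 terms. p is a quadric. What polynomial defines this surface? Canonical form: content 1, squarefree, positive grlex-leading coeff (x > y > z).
2*x^2 + y^2 - z^2 - 2

First, the degree is 2 — an hourglass — one-sheet hyperboloid; a quadric.
Then, symmetries: the z ↦ −z reflection is a symmetry, so z appears only in even powers; it's symmetric under y → −y, forcing even powers of y; the x ↦ −x reflection is a symmetry, so x appears only in even powers.
Then, against the integer gridlines: it misses every integer gridline on the z-axis; among the integer gridlines, it crosses the x-axis at x ∈ {-1, 1}.
Finally, together with the visible shape, these determine p as stated.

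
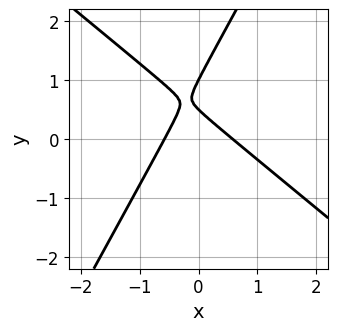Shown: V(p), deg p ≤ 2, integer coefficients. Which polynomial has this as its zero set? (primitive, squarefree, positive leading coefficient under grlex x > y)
First, deg p = 2. The shape is more complex than any degree-1 curve.
Next, observable constraints: it meets the y-axis at y = 1 (among the integer gridlines).
Finally, together with the visible shape, these determine p as stated.

3*x^2 + 2*x*y - 2*y^2 + 3*y - 1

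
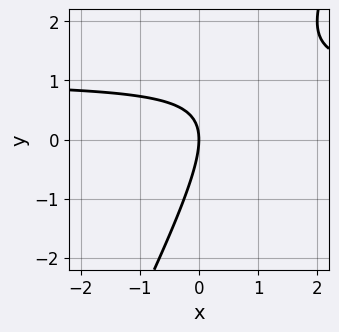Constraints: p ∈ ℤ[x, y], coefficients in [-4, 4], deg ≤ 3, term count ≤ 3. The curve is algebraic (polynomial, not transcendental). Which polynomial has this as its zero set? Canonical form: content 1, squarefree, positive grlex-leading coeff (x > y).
The degree is 2 — a generic line meets the curve in up to 2 points.
Observable constraints: it crosses the y-axis at the gridline y = 0; one x-axis crossing is at x = 0.
These observations pin down the coefficients.

2*x*y - y^2 - 2*x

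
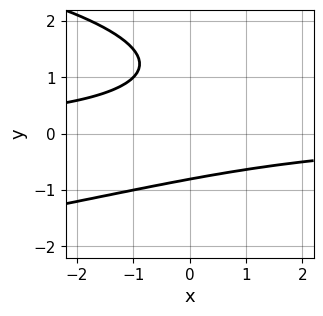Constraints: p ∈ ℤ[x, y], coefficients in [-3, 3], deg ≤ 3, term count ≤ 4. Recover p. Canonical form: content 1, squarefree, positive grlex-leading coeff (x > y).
2*y^3 + 2*x*y - 3*y^2 + 3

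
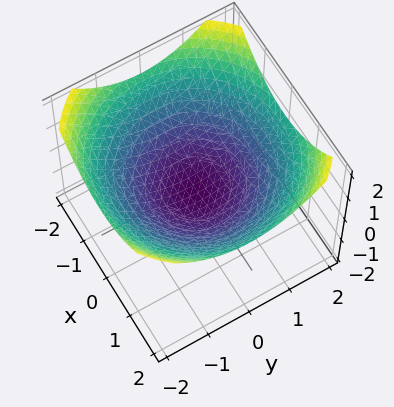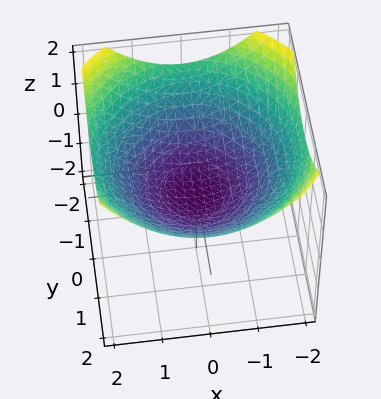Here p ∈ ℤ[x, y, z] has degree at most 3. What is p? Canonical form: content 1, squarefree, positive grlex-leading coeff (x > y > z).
x^2 + y^2 - 3*z - 1

deg p = 2. A generic line meets the surface in up to 2 points.
Symmetry: the surface is invariant under rotation about z: p = q(x² + y², z).
Reading off the gridlines: a circular section at z = 0 has radius exactly 1; among the integer gridlines, it crosses the y-axis at y ∈ {-1, 1}; among the integer gridlines, it crosses the x-axis at x ∈ {-1, 1}.
These observations pin down the coefficients.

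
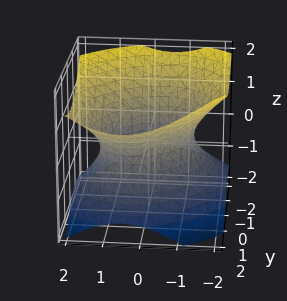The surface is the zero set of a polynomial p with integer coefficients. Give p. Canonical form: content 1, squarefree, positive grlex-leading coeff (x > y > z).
2*x^2 - x*y + 2*y^2 - y*z - 3*z^2 - 3

(a) The degree is 2 — the shape is more complex than any degree-1 surface.
(b) Observable constraints: no z-intercept at any integer in the box.
(c) Fitting integer coefficients to these (and the overall shape) gives p.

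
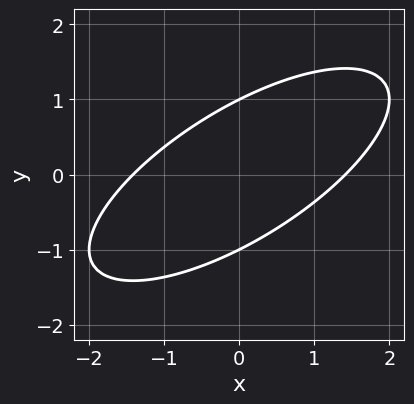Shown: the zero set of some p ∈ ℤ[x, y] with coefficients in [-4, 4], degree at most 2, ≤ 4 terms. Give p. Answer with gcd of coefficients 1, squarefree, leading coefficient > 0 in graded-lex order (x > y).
deg p = 2.
From the visible intercepts: among the integer gridlines, it crosses the y-axis at y ∈ {-1, 1}.
Putting this together gives p.

x^2 - 2*x*y + 2*y^2 - 2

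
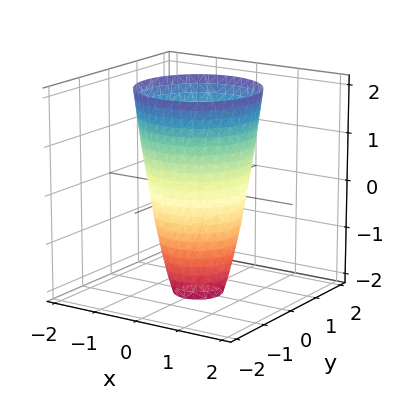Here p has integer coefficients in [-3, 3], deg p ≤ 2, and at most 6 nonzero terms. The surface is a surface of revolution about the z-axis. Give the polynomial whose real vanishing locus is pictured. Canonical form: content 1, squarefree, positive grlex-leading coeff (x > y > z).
3*x^2 + 3*y^2 - z - 3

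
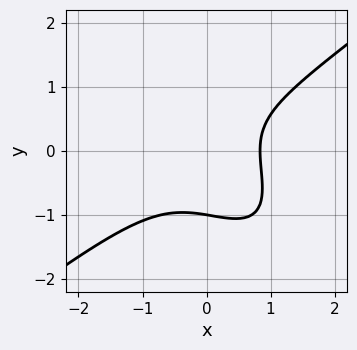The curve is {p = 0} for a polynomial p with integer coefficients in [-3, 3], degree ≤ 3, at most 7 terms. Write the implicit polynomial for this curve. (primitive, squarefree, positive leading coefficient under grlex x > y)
2*x^3 - 2*x*y^2 - 2*y^3 + x - 2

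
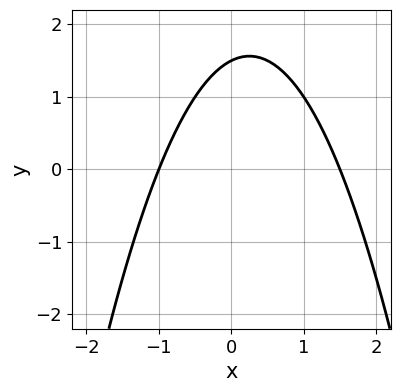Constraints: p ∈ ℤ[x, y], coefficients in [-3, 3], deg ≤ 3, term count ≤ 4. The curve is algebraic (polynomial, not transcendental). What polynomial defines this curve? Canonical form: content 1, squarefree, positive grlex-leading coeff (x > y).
2*x^2 - x + 2*y - 3

(a) deg p = 2. The shape is more complex than any degree-1 curve.
(b) Observable constraints: one x-axis crossing is at x = -1.
(c) Putting this together gives p.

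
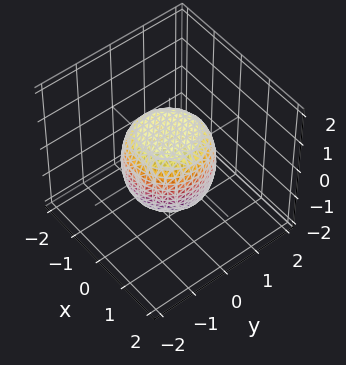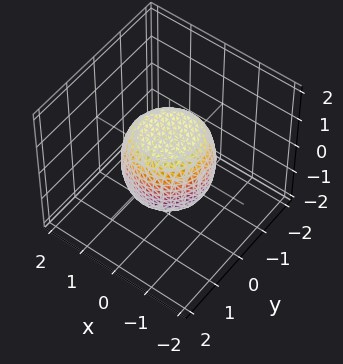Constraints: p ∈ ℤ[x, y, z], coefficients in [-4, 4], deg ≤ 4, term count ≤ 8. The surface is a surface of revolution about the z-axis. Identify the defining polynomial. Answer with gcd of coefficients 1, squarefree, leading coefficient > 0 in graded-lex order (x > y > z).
First, deg p = 4.
Next, symmetry: the surface is invariant under rotation about z: p = q(x² + y², z).
Then, from the visible intercepts: a circular section at z = 0 has radius between 1 and 2; the z-axis gridline crossings are at z ∈ {-1, 1}.
Finally, solving for integer coefficients yields p as stated.

2*x^4 + 4*x^2*y^2 + 2*y^4 - x^2 - y^2 + 2*z^2 - 2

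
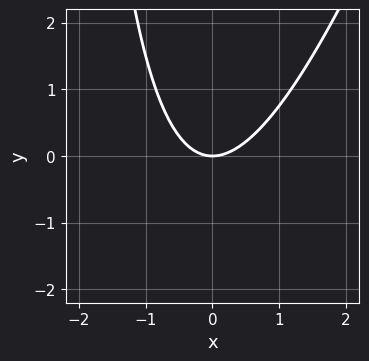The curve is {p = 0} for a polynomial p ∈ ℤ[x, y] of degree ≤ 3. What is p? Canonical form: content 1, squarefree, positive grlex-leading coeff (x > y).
3*x^2 - x*y - 3*y

First, degree: the shape is more complex than any degree-1 curve, so deg p = 2.
Next, checking where it meets the axes: one y-axis crossing is at y = 0; it meets the x-axis at x = 0 (among the integer gridlines).
Finally, fitting integer coefficients to these (and the overall shape) gives p.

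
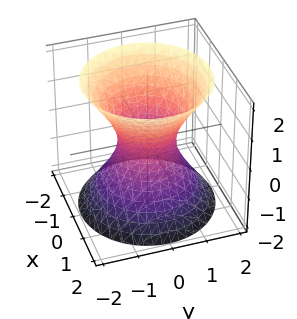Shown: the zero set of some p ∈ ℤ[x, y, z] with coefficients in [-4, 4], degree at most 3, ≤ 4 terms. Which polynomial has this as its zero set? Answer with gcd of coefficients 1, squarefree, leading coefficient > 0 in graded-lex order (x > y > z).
3*x^2 + 3*y^2 - 2*z^2 - 2

First, deg p = 2. An hourglass — one-sheet hyperboloid; a quadric.
Next, symmetry: the surface is invariant under rotation about z: p = q(x² + y², z); mirror symmetry z ↦ −z ⇒ only even powers of z.
Then, reading off the gridlines: it misses every integer gridline on the z-axis; a circular section at z = -2 has radius between 1 and 2.
Finally, solving for integer coefficients yields p as stated.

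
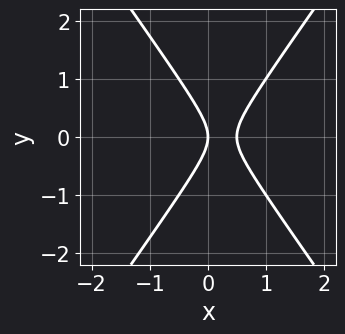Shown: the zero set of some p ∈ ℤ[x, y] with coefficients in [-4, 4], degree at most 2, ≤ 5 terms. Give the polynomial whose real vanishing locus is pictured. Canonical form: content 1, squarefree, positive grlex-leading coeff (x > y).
1. deg p = 2.
2. Symmetries: mirror symmetry y ↦ −y ⇒ only even powers of y.
3. From the axis intercepts and sections: one x-axis crossing is at x = 0; one y-axis crossing is at y = 0.
4. Together with the visible shape, these determine p as stated.

2*x^2 - y^2 - x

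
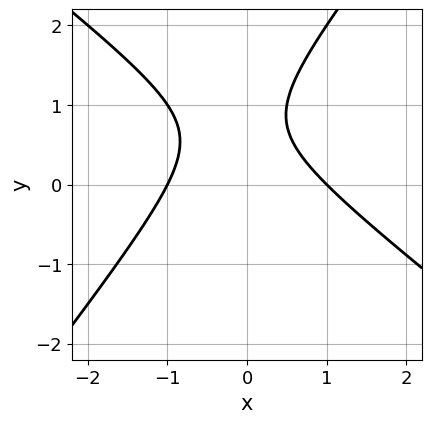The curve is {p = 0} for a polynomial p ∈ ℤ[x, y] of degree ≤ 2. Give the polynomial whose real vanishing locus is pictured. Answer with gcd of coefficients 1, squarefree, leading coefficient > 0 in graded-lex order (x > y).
2*x^2 + x*y - 2*y^2 + 3*y - 2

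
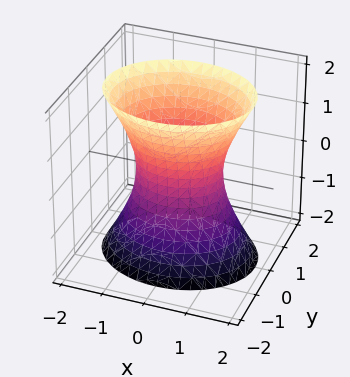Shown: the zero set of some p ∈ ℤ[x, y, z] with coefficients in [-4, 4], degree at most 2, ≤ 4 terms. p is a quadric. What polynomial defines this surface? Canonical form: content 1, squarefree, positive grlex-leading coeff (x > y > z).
2*x^2 + 3*y^2 - z^2 - 2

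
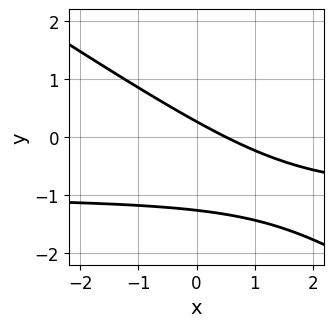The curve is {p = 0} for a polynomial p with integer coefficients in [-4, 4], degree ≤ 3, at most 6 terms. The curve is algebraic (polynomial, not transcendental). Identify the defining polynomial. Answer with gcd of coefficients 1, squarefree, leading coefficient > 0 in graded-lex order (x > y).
(a) deg p = 2. A generic line meets the curve in up to 2 points.
(b) The integer polynomial consistent with all of this is the stated p.

2*x*y + 3*y^2 + 2*x + 3*y - 1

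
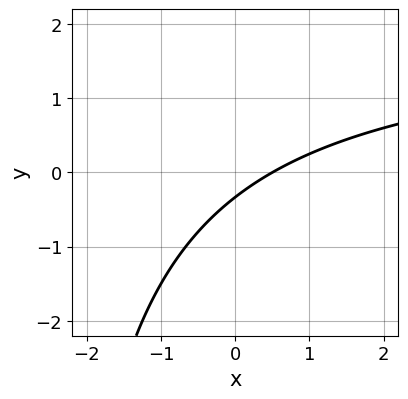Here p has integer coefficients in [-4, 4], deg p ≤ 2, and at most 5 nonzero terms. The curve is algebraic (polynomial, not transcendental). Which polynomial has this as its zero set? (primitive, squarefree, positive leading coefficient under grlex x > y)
x*y - 2*x + 3*y + 1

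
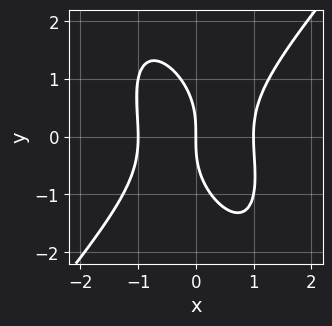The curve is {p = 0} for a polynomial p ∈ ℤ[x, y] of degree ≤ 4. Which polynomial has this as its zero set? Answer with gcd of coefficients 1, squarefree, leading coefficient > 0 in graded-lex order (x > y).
1. The degree is 3 — a generic line meets the curve in up to 3 points.
2. Reading off the gridlines: among the integer gridlines, it crosses the x-axis at x ∈ {-1, 0, 1}; one y-axis crossing is at y = 0.
3. Assembling these constraints gives the stated polynomial.

3*x^3 - x*y^2 - y^3 - 3*x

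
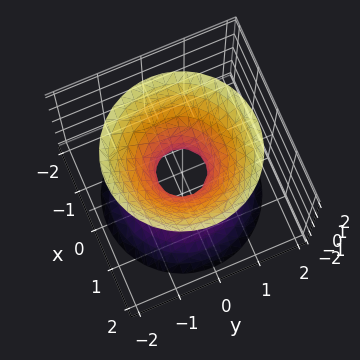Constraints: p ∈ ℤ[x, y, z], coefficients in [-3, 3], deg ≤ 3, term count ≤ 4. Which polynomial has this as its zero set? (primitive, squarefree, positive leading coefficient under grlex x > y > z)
First, degree: no degree-1 surface has this shape, so deg p = 2.
Next, symmetries: the surface is invariant under rotation about z: p = q(x² + y², z).
Next, reading off the gridlines: it misses every integer gridline on the z-axis; a circular section at z = 0 has radius between 0 and 1.
Finally, the integer polynomial consistent with all of this is the stated p.

3*x^2 + 3*y^2 - 2*z^2 - 1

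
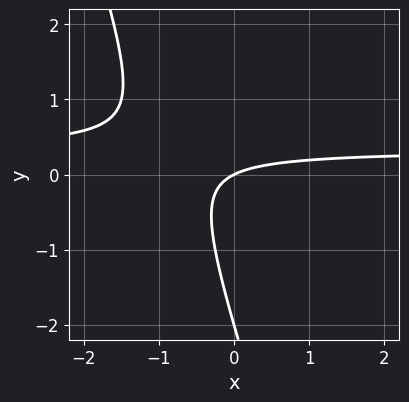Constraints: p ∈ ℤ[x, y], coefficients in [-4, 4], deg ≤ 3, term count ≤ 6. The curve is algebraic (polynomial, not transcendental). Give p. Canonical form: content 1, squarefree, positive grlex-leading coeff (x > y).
deg p = 2. No degree-1 curve has this shape.
Against the integer gridlines: among the integer gridlines, it crosses the y-axis at y ∈ {-2, 0}; one x-axis crossing is at x = 0.
These observations pin down the coefficients.

3*x*y + y^2 - x + 2*y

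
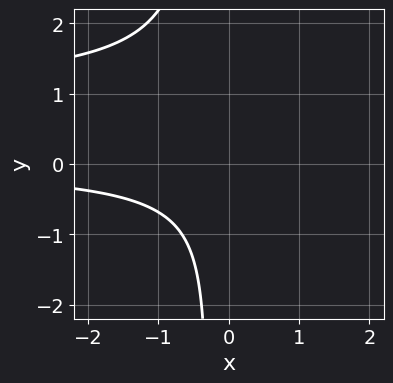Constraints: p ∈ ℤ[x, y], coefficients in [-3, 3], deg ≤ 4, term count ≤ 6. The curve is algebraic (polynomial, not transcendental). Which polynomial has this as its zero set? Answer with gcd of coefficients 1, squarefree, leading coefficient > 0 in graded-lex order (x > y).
3*x*y^2 - 3*x*y + y^2 + 3

deg p = 3. A generic line meets the curve in up to 3 points.
Checking where it meets the axes: no y-intercept at any integer in the box; no x-intercept at any integer in the box.
Together with the visible shape, these determine p as stated.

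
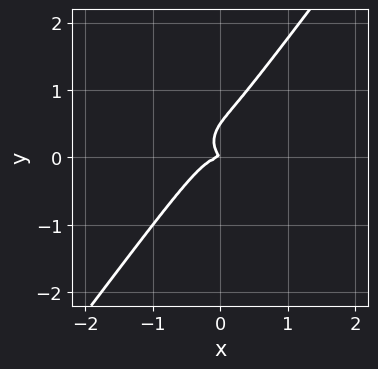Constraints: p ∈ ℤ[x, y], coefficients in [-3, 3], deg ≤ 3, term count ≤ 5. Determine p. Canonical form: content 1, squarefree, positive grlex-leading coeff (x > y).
3*x^3 + x*y^2 - 2*y^3 + x*y + y^2

1. deg p = 3. The shape is more complex than any degree-2 curve.
2. Checking where it meets the axes: it meets the x-axis at x = 0 (among the integer gridlines); it crosses the y-axis at the gridline y = 0.
3. Putting this together gives p.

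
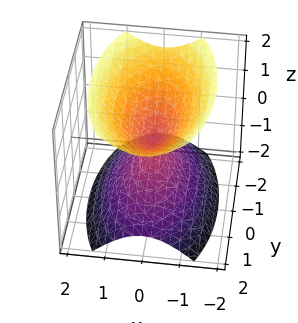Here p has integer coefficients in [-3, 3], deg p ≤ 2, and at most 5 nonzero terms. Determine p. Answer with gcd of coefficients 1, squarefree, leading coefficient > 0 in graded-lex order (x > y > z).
3*x^2 + y^2 - 2*z^2

1. The picture has 2 separate pieces.
2. Degree: a double cone through the origin; a quadric, so deg p = 2.
3. Symmetries: mirror symmetry z ↦ −z ⇒ only even powers of z; mirror symmetry y ↦ −y ⇒ only even powers of y; the x ↦ −x reflection is a symmetry, so x appears only in even powers.
4. Checking where it meets the axes: one x-axis crossing is at x = 0; it meets the y-axis at y = 0 (among the integer gridlines); it meets the z-axis at z = 0 (among the integer gridlines).
5. Together with the visible shape, these determine p as stated.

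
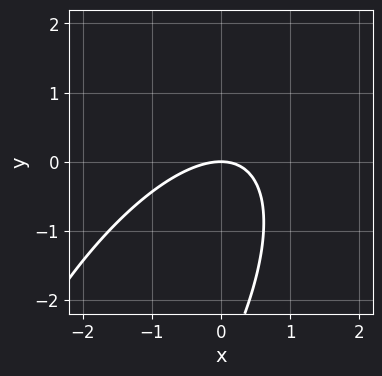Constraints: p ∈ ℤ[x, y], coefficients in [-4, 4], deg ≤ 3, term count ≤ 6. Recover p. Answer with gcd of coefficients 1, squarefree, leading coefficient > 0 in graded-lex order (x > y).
2*x^2 - 2*x*y + y^2 + 3*y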